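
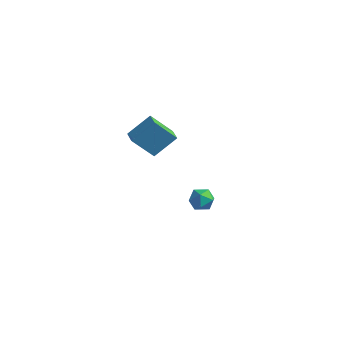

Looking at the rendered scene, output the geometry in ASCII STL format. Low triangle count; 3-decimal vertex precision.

solid 
facet normal 0.023 0.961 0.275
outer loop
vertex 3.06 0.047 -0.006
vertex 2.415 0.02 0.143
vertex 2.868 -0.123 0.605
endloop
endfacet
facet normal 0.653 0.651 0.386
outer loop
vertex 3.06 0.047 -0.006
vertex 2.868 -0.123 0.605
vertex 3.365 -0.448 0.312
endloop
endfacet
facet normal 0.888 0.394 -0.238
outer loop
vertex 3.06 0.047 -0.006
vertex 3.365 -0.448 0.312
vertex 3.219 -0.508 -0.332
endloop
endfacet
facet normal 0.400 0.547 -0.735
outer loop
vertex 3.06 0.047 -0.006
vertex 3.219 -0.508 -0.332
vertex 2.632 -0.218 -0.436
endloop
endfacet
facet normal -0.134 0.898 -0.419
outer loop
vertex 3.06 0.047 -0.006
vertex 2.632 -0.218 -0.436
vertex 2.415 0.02 0.143
endloop
endfacet
facet normal 0.552 0.098 0.828
outer loop
vertex 3.365 -0.448 0.312
vertex 2.868 -0.123 0.605
vertex 2.908 -0.782 0.656
endloop
endfacet
facet normal -0.469 0.602 0.646
outer loop
vertex 2.868 -0.123 0.605
vertex 2.415 0.02 0.143
vertex 2.321 -0.492 0.552
endloop
endfacet
facet normal -0.724 0.499 -0.476
outer loop
vertex 2.415 0.02 0.143
vertex 2.632 -0.218 -0.436
vertex 2.175 -0.552 -0.092
endloop
endfacet
facet normal 0.141 -0.068 -0.988
outer loop
vertex 2.632 -0.218 -0.436
vertex 3.219 -0.508 -0.332
vertex 2.672 -0.877 -0.385
endloop
endfacet
facet normal 0.931 -0.316 -0.182
outer loop
vertex 3.219 -0.508 -0.332
vertex 3.365 -0.448 0.312
vertex 3.125 -1.02 0.077
endloop
endfacet
facet normal -0.400 -0.547 0.735
outer loop
vertex 2.48 -1.047 0.226
vertex 2.908 -0.782 0.656
vertex 2.321 -0.492 0.552
endloop
endfacet
facet normal -0.888 -0.394 0.238
outer loop
vertex 2.48 -1.047 0.226
vertex 2.321 -0.492 0.552
vertex 2.175 -0.552 -0.092
endloop
endfacet
facet normal -0.653 -0.651 -0.386
outer loop
vertex 2.48 -1.047 0.226
vertex 2.175 -0.552 -0.092
vertex 2.672 -0.877 -0.385
endloop
endfacet
facet normal -0.023 -0.961 -0.275
outer loop
vertex 2.48 -1.047 0.226
vertex 2.672 -0.877 -0.385
vertex 3.125 -1.02 0.077
endloop
endfacet
facet normal 0.134 -0.898 0.419
outer loop
vertex 2.48 -1.047 0.226
vertex 3.125 -1.02 0.077
vertex 2.908 -0.782 0.656
endloop
endfacet
facet normal -0.141 0.068 0.988
outer loop
vertex 2.321 -0.492 0.552
vertex 2.908 -0.782 0.656
vertex 2.868 -0.123 0.605
endloop
endfacet
facet normal -0.931 0.316 0.182
outer loop
vertex 2.175 -0.552 -0.092
vertex 2.321 -0.492 0.552
vertex 2.415 0.02 0.143
endloop
endfacet
facet normal -0.552 -0.098 -0.828
outer loop
vertex 2.672 -0.877 -0.385
vertex 2.175 -0.552 -0.092
vertex 2.632 -0.218 -0.436
endloop
endfacet
facet normal 0.469 -0.602 -0.646
outer loop
vertex 3.125 -1.02 0.077
vertex 2.672 -0.877 -0.385
vertex 3.219 -0.508 -0.332
endloop
endfacet
facet normal 0.724 -0.499 0.476
outer loop
vertex 2.908 -0.782 0.656
vertex 3.125 -1.02 0.077
vertex 3.365 -0.448 0.312
endloop
endfacet
facet normal -0.478 -0.470 0.742
outer loop
vertex -3.093 3.502 0.514
vertex -3.781 4.041 0.412
vertex -3.714 2.517 -0.51
endloop
endfacet
facet normal 0.782 -0.613 0.115
outer loop
vertex -2.939 3.279 -1.712
vertex -3.093 3.502 0.514
vertex -3.714 2.517 -0.51
endloop
endfacet
facet normal -0.479 -0.470 0.742
outer loop
vertex -3.714 2.517 -0.51
vertex -3.781 4.041 0.412
vertex -4.402 3.057 -0.612
endloop
endfacet
facet normal -0.400 -0.635 -0.661
outer loop
vertex -4.402 3.057 -0.612
vertex -2.939 3.279 -1.712
vertex -3.714 2.517 -0.51
endloop
endfacet
facet normal 0.400 0.635 0.661
outer loop
vertex -3.093 3.502 0.514
vertex -3.006 4.803 -0.79
vertex -3.781 4.041 0.412
endloop
endfacet
facet normal 0.781 -0.613 0.115
outer loop
vertex -2.318 4.263 -0.688
vertex -3.093 3.502 0.514
vertex -2.939 3.279 -1.712
endloop
endfacet
facet normal 0.401 0.635 0.660
outer loop
vertex -2.318 4.263 -0.688
vertex -3.006 4.803 -0.79
vertex -3.093 3.502 0.514
endloop
endfacet
facet normal -0.782 0.613 -0.115
outer loop
vertex -3.781 4.041 0.412
vertex -3.006 4.803 -0.79
vertex -4.402 3.057 -0.612
endloop
endfacet
facet normal -0.400 -0.636 -0.660
outer loop
vertex -3.627 3.818 -1.814
vertex -2.939 3.279 -1.712
vertex -4.402 3.057 -0.612
endloop
endfacet
facet normal -0.782 0.613 -0.116
outer loop
vertex -4.402 3.057 -0.612
vertex -3.006 4.803 -0.79
vertex -3.627 3.818 -1.814
endloop
endfacet
facet normal 0.478 0.470 -0.742
outer loop
vertex -3.627 3.818 -1.814
vertex -2.318 4.263 -0.688
vertex -2.939 3.279 -1.712
endloop
endfacet
facet normal 0.479 0.470 -0.742
outer loop
vertex -3.006 4.803 -0.79
vertex -2.318 4.263 -0.688
vertex -3.627 3.818 -1.814
endloop
endfacet

endsolid


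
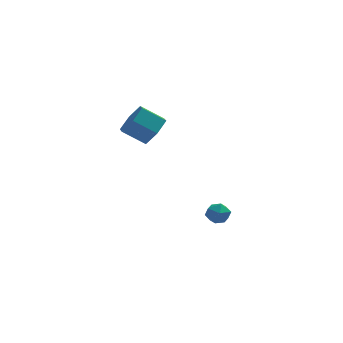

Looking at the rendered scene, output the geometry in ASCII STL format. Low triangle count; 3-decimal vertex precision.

solid 
facet normal 0.820 -0.067 -0.568
outer loop
vertex -1.852 1.908 2.393
vertex -2.357 2.116 1.64
vertex -1.958 2.795 2.135
endloop
endfacet
facet normal 0.561 0.292 0.774
outer loop
vertex -1.852 1.908 2.393
vertex -1.958 2.795 2.135
vertex -2.918 1.996 3.132
endloop
endfacet
facet normal 0.561 0.292 0.774
outer loop
vertex -2.918 1.996 3.132
vertex -1.958 2.795 2.135
vertex -3.024 2.883 2.874
endloop
endfacet
facet normal -0.820 0.068 0.569
outer loop
vertex -2.918 1.996 3.132
vertex -3.024 2.883 2.874
vertex -3.423 2.204 2.38
endloop
endfacet
facet normal 0.820 -0.067 -0.569
outer loop
vertex -1.958 2.795 2.135
vertex -2.357 2.116 1.64
vertex -2.463 3.004 1.382
endloop
endfacet
facet normal 0.182 0.972 0.147
outer loop
vertex -1.958 2.795 2.135
vertex -2.463 3.004 1.382
vertex -3.024 2.883 2.874
endloop
endfacet
facet normal 0.181 0.972 0.147
outer loop
vertex -3.024 2.883 2.874
vertex -2.463 3.004 1.382
vertex -3.529 3.091 2.122
endloop
endfacet
facet normal -0.820 0.068 0.569
outer loop
vertex -3.024 2.883 2.874
vertex -3.529 3.091 2.122
vertex -3.423 2.204 2.38
endloop
endfacet
facet normal 0.820 -0.067 -0.569
outer loop
vertex -2.463 3.004 1.382
vertex -2.357 2.116 1.64
vertex -2.862 2.324 0.888
endloop
endfacet
facet normal -0.380 0.679 -0.628
outer loop
vertex -2.463 3.004 1.382
vertex -2.862 2.324 0.888
vertex -3.529 3.091 2.122
endloop
endfacet
facet normal -0.379 0.680 -0.628
outer loop
vertex -3.529 3.091 2.122
vertex -2.862 2.324 0.888
vertex -3.928 2.412 1.627
endloop
endfacet
facet normal -0.820 0.067 0.568
outer loop
vertex -3.529 3.091 2.122
vertex -3.928 2.412 1.627
vertex -3.423 2.204 2.38
endloop
endfacet
facet normal 0.820 -0.068 -0.569
outer loop
vertex -2.862 2.324 0.888
vertex -2.357 2.116 1.64
vertex -2.756 1.437 1.146
endloop
endfacet
facet normal -0.561 -0.292 -0.774
outer loop
vertex -2.862 2.324 0.888
vertex -2.756 1.437 1.146
vertex -3.928 2.412 1.627
endloop
endfacet
facet normal -0.561 -0.292 -0.774
outer loop
vertex -3.928 2.412 1.627
vertex -2.756 1.437 1.146
vertex -3.822 1.525 1.885
endloop
endfacet
facet normal -0.820 0.067 0.568
outer loop
vertex -3.928 2.412 1.627
vertex -3.822 1.525 1.885
vertex -3.423 2.204 2.38
endloop
endfacet
facet normal 0.820 -0.068 -0.569
outer loop
vertex -2.756 1.437 1.146
vertex -2.357 2.116 1.64
vertex -2.251 1.229 1.898
endloop
endfacet
facet normal -0.182 -0.972 -0.147
outer loop
vertex -2.756 1.437 1.146
vertex -2.251 1.229 1.898
vertex -3.822 1.525 1.885
endloop
endfacet
facet normal -0.182 -0.972 -0.148
outer loop
vertex -3.822 1.525 1.885
vertex -2.251 1.229 1.898
vertex -3.317 1.316 2.638
endloop
endfacet
facet normal -0.820 0.067 0.569
outer loop
vertex -3.822 1.525 1.885
vertex -3.317 1.316 2.638
vertex -3.423 2.204 2.38
endloop
endfacet
facet normal 0.820 -0.067 -0.568
outer loop
vertex -2.251 1.229 1.898
vertex -2.357 2.116 1.64
vertex -1.852 1.908 2.393
endloop
endfacet
facet normal 0.380 -0.680 0.627
outer loop
vertex -2.251 1.229 1.898
vertex -1.852 1.908 2.393
vertex -3.317 1.316 2.638
endloop
endfacet
facet normal 0.380 -0.679 0.628
outer loop
vertex -3.317 1.316 2.638
vertex -1.852 1.908 2.393
vertex -2.918 1.996 3.132
endloop
endfacet
facet normal -0.820 0.067 0.569
outer loop
vertex -3.317 1.316 2.638
vertex -2.918 1.996 3.132
vertex -3.423 2.204 2.38
endloop
endfacet
facet normal -0.411 0.214 0.886
outer loop
vertex 0.214 2.92 -3.472
vertex 0.03 2.276 -3.402
vertex 0.629 2.481 -3.174
endloop
endfacet
facet normal 0.142 0.644 0.751
outer loop
vertex 0.214 2.92 -3.472
vertex 0.629 2.481 -3.174
vertex 0.873 2.933 -3.608
endloop
endfacet
facet normal 0.010 0.990 0.141
outer loop
vertex 0.214 2.92 -3.472
vertex 0.873 2.933 -3.608
vertex 0.425 3.008 -4.105
endloop
endfacet
facet normal -0.628 0.772 -0.102
outer loop
vertex 0.214 2.92 -3.472
vertex 0.425 3.008 -4.105
vertex -0.096 2.601 -3.977
endloop
endfacet
facet normal -0.886 0.292 0.359
outer loop
vertex 0.214 2.92 -3.472
vertex -0.096 2.601 -3.977
vertex 0.03 2.276 -3.402
endloop
endfacet
facet normal 0.720 0.238 0.652
outer loop
vertex 0.873 2.933 -3.608
vertex 0.629 2.481 -3.174
vertex 1.096 2.299 -3.623
endloop
endfacet
facet normal -0.175 -0.459 0.871
outer loop
vertex 0.629 2.481 -3.174
vertex 0.03 2.276 -3.402
vertex 0.575 1.892 -3.495
endloop
endfacet
facet normal -0.943 -0.332 0.019
outer loop
vertex 0.03 2.276 -3.402
vertex -0.096 2.601 -3.977
vertex 0.127 1.967 -3.992
endloop
endfacet
facet normal -0.525 0.444 -0.726
outer loop
vertex -0.096 2.601 -3.977
vertex 0.425 3.008 -4.105
vertex 0.371 2.419 -4.426
endloop
endfacet
facet normal 0.504 0.796 -0.334
outer loop
vertex 0.425 3.008 -4.105
vertex 0.873 2.933 -3.608
vertex 0.97 2.624 -4.198
endloop
endfacet
facet normal 0.628 -0.772 0.102
outer loop
vertex 0.786 1.98 -4.128
vertex 1.096 2.299 -3.623
vertex 0.575 1.892 -3.495
endloop
endfacet
facet normal -0.010 -0.990 -0.141
outer loop
vertex 0.786 1.98 -4.128
vertex 0.575 1.892 -3.495
vertex 0.127 1.967 -3.992
endloop
endfacet
facet normal -0.142 -0.644 -0.751
outer loop
vertex 0.786 1.98 -4.128
vertex 0.127 1.967 -3.992
vertex 0.371 2.419 -4.426
endloop
endfacet
facet normal 0.411 -0.214 -0.886
outer loop
vertex 0.786 1.98 -4.128
vertex 0.371 2.419 -4.426
vertex 0.97 2.624 -4.198
endloop
endfacet
facet normal 0.886 -0.292 -0.359
outer loop
vertex 0.786 1.98 -4.128
vertex 0.97 2.624 -4.198
vertex 1.096 2.299 -3.623
endloop
endfacet
facet normal 0.525 -0.444 0.726
outer loop
vertex 0.575 1.892 -3.495
vertex 1.096 2.299 -3.623
vertex 0.629 2.481 -3.174
endloop
endfacet
facet normal -0.504 -0.796 0.334
outer loop
vertex 0.127 1.967 -3.992
vertex 0.575 1.892 -3.495
vertex 0.03 2.276 -3.402
endloop
endfacet
facet normal -0.720 -0.238 -0.652
outer loop
vertex 0.371 2.419 -4.426
vertex 0.127 1.967 -3.992
vertex -0.096 2.601 -3.977
endloop
endfacet
facet normal 0.175 0.459 -0.871
outer loop
vertex 0.97 2.624 -4.198
vertex 0.371 2.419 -4.426
vertex 0.425 3.008 -4.105
endloop
endfacet
facet normal 0.943 0.332 -0.019
outer loop
vertex 1.096 2.299 -3.623
vertex 0.97 2.624 -4.198
vertex 0.873 2.933 -3.608
endloop
endfacet

endsolid


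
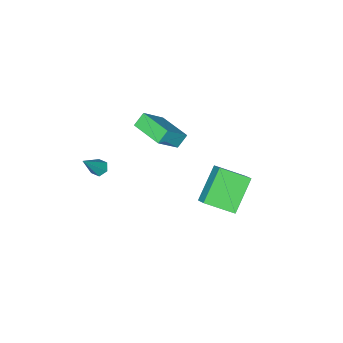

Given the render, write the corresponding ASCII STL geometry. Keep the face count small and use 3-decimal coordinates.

solid 
facet normal -0.703 0.095 0.705
outer loop
vertex -2.369 -3.903 -0.399
vertex -2.128 -2.008 -0.413
vertex -3.684 -3.746 -1.732
endloop
endfacet
facet normal -0.127 -0.992 0.008
outer loop
vertex -3.052 -3.832 -2.367
vertex -2.369 -3.903 -0.399
vertex -3.684 -3.746 -1.732
endloop
endfacet
facet normal -0.703 0.095 0.705
outer loop
vertex -3.684 -3.746 -1.732
vertex -2.128 -2.008 -0.413
vertex -3.444 -1.852 -1.747
endloop
endfacet
facet normal -0.701 0.083 -0.709
outer loop
vertex -3.444 -1.852 -1.747
vertex -3.052 -3.832 -2.367
vertex -3.684 -3.746 -1.732
endloop
endfacet
facet normal 0.701 -0.084 0.709
outer loop
vertex -2.369 -3.903 -0.399
vertex -1.496 -2.094 -1.048
vertex -2.128 -2.008 -0.413
endloop
endfacet
facet normal -0.125 -0.992 0.008
outer loop
vertex -1.736 -3.988 -1.033
vertex -2.369 -3.903 -0.399
vertex -3.052 -3.832 -2.367
endloop
endfacet
facet normal 0.700 -0.083 0.710
outer loop
vertex -1.736 -3.988 -1.033
vertex -1.496 -2.094 -1.048
vertex -2.369 -3.903 -0.399
endloop
endfacet
facet normal 0.126 0.992 -0.009
outer loop
vertex -2.128 -2.008 -0.413
vertex -1.496 -2.094 -1.048
vertex -3.444 -1.852 -1.747
endloop
endfacet
facet normal -0.700 0.084 -0.710
outer loop
vertex -2.811 -1.937 -2.381
vertex -3.052 -3.832 -2.367
vertex -3.444 -1.852 -1.747
endloop
endfacet
facet normal 0.126 0.992 -0.007
outer loop
vertex -3.444 -1.852 -1.747
vertex -1.496 -2.094 -1.048
vertex -2.811 -1.937 -2.381
endloop
endfacet
facet normal 0.703 -0.095 -0.705
outer loop
vertex -2.811 -1.937 -2.381
vertex -1.736 -3.988 -1.033
vertex -3.052 -3.832 -2.367
endloop
endfacet
facet normal 0.703 -0.095 -0.705
outer loop
vertex -1.496 -2.094 -1.048
vertex -1.736 -3.988 -1.033
vertex -2.811 -1.937 -2.381
endloop
endfacet
facet normal -0.597 0.004 -0.803
outer loop
vertex 1.366 -4.104 -2.804
vertex 0.98 -3.906 -2.516
vertex 1.312 -3.588 -2.761
endloop
endfacet
facet normal 0.911 0.128 -0.391
outer loop
vertex 1.366 -4.104 -2.804
vertex 1.312 -3.588 -2.761
vertex 2.12 -3.914 -0.984
endloop
endfacet
facet normal -0.597 0.004 -0.803
outer loop
vertex 1.312 -3.588 -2.761
vertex 0.98 -3.906 -2.516
vertex 0.926 -3.39 -2.473
endloop
endfacet
facet normal 0.436 0.899 -0.033
outer loop
vertex 1.312 -3.588 -2.761
vertex 0.926 -3.39 -2.473
vertex 2.12 -3.914 -0.984
endloop
endfacet
facet normal -0.596 0.005 -0.803
outer loop
vertex 0.926 -3.39 -2.473
vertex 0.98 -3.906 -2.516
vertex 0.595 -3.707 -2.229
endloop
endfacet
facet normal -0.338 0.770 0.542
outer loop
vertex 0.926 -3.39 -2.473
vertex 0.595 -3.707 -2.229
vertex 2.12 -3.914 -0.984
endloop
endfacet
facet normal -0.596 0.005 -0.803
outer loop
vertex 0.595 -3.707 -2.229
vertex 0.98 -3.906 -2.516
vertex 0.649 -4.223 -2.272
endloop
endfacet
facet normal -0.638 -0.130 0.759
outer loop
vertex 0.595 -3.707 -2.229
vertex 0.649 -4.223 -2.272
vertex 2.12 -3.914 -0.984
endloop
endfacet
facet normal -0.596 0.005 -0.803
outer loop
vertex 0.649 -4.223 -2.272
vertex 0.98 -3.906 -2.516
vertex 1.034 -4.421 -2.559
endloop
endfacet
facet normal -0.163 -0.901 0.402
outer loop
vertex 0.649 -4.223 -2.272
vertex 1.034 -4.421 -2.559
vertex 2.12 -3.914 -0.984
endloop
endfacet
facet normal -0.597 0.004 -0.803
outer loop
vertex 1.034 -4.421 -2.559
vertex 0.98 -3.906 -2.516
vertex 1.366 -4.104 -2.804
endloop
endfacet
facet normal 0.611 -0.773 -0.172
outer loop
vertex 1.034 -4.421 -2.559
vertex 1.366 -4.104 -2.804
vertex 2.12 -3.914 -0.984
endloop
endfacet
facet normal -0.746 -0.170 0.644
outer loop
vertex -1.06 2.399 0.505
vertex -2.05 3.613 -0.32
vertex -1.386 1.762 -0.041
endloop
endfacet
facet normal 0.559 -0.686 0.466
outer loop
vertex 0.21 2.127 -1.42
vertex -1.06 2.399 0.505
vertex -1.386 1.762 -0.041
endloop
endfacet
facet normal -0.746 -0.170 0.644
outer loop
vertex -1.386 1.762 -0.041
vertex -2.05 3.613 -0.32
vertex -2.376 2.976 -0.866
endloop
endfacet
facet normal -0.362 -0.708 -0.607
outer loop
vertex -2.376 2.976 -0.866
vertex 0.21 2.127 -1.42
vertex -1.386 1.762 -0.041
endloop
endfacet
facet normal 0.362 0.708 0.607
outer loop
vertex -1.06 2.399 0.505
vertex -0.454 3.978 -1.699
vertex -2.05 3.613 -0.32
endloop
endfacet
facet normal 0.559 -0.686 0.466
outer loop
vertex 0.536 2.764 -0.874
vertex -1.06 2.399 0.505
vertex 0.21 2.127 -1.42
endloop
endfacet
facet normal 0.362 0.708 0.607
outer loop
vertex 0.536 2.764 -0.874
vertex -0.454 3.978 -1.699
vertex -1.06 2.399 0.505
endloop
endfacet
facet normal -0.559 0.686 -0.466
outer loop
vertex -2.05 3.613 -0.32
vertex -0.454 3.978 -1.699
vertex -2.376 2.976 -0.866
endloop
endfacet
facet normal -0.362 -0.708 -0.607
outer loop
vertex -0.78 3.341 -2.245
vertex 0.21 2.127 -1.42
vertex -2.376 2.976 -0.866
endloop
endfacet
facet normal -0.559 0.686 -0.466
outer loop
vertex -2.376 2.976 -0.866
vertex -0.454 3.978 -1.699
vertex -0.78 3.341 -2.245
endloop
endfacet
facet normal 0.746 0.170 -0.644
outer loop
vertex -0.78 3.341 -2.245
vertex 0.536 2.764 -0.874
vertex 0.21 2.127 -1.42
endloop
endfacet
facet normal 0.746 0.170 -0.644
outer loop
vertex -0.454 3.978 -1.699
vertex 0.536 2.764 -0.874
vertex -0.78 3.341 -2.245
endloop
endfacet

endsolid


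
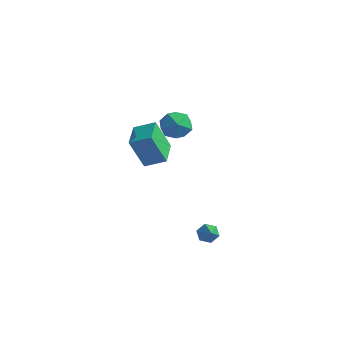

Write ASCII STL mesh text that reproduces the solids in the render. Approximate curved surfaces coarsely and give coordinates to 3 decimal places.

solid 
facet normal -0.509 0.620 -0.597
outer loop
vertex 3.098 -1.994 -2.971
vertex 2.8 -1.807 -2.523
vertex 3.287 -1.549 -2.67
endloop
endfacet
facet normal 0.899 -0.092 -0.428
outer loop
vertex 3.098 -1.994 -2.971
vertex 3.287 -1.549 -2.67
vertex 3.74 -2.953 -1.417
endloop
endfacet
facet normal -0.509 0.619 -0.599
outer loop
vertex 3.287 -1.549 -2.67
vertex 2.8 -1.807 -2.523
vertex 2.988 -1.361 -2.222
endloop
endfacet
facet normal 0.792 0.529 0.306
outer loop
vertex 3.287 -1.549 -2.67
vertex 2.988 -1.361 -2.222
vertex 3.74 -2.953 -1.417
endloop
endfacet
facet normal -0.509 0.619 -0.599
outer loop
vertex 2.988 -1.361 -2.222
vertex 2.8 -1.807 -2.523
vertex 2.501 -1.619 -2.075
endloop
endfacet
facet normal 0.024 0.460 0.888
outer loop
vertex 2.988 -1.361 -2.222
vertex 2.501 -1.619 -2.075
vertex 3.74 -2.953 -1.417
endloop
endfacet
facet normal -0.508 0.619 -0.599
outer loop
vertex 2.501 -1.619 -2.075
vertex 2.8 -1.807 -2.523
vertex 2.313 -2.065 -2.377
endloop
endfacet
facet normal -0.638 -0.229 0.736
outer loop
vertex 2.501 -1.619 -2.075
vertex 2.313 -2.065 -2.377
vertex 3.74 -2.953 -1.417
endloop
endfacet
facet normal -0.508 0.620 -0.598
outer loop
vertex 2.313 -2.065 -2.377
vertex 2.8 -1.807 -2.523
vertex 2.612 -2.252 -2.825
endloop
endfacet
facet normal -0.529 -0.849 0.001
outer loop
vertex 2.313 -2.065 -2.377
vertex 2.612 -2.252 -2.825
vertex 3.74 -2.953 -1.417
endloop
endfacet
facet normal -0.509 0.620 -0.597
outer loop
vertex 2.612 -2.252 -2.825
vertex 2.8 -1.807 -2.523
vertex 3.098 -1.994 -2.971
endloop
endfacet
facet normal 0.239 -0.779 -0.580
outer loop
vertex 2.612 -2.252 -2.825
vertex 3.098 -1.994 -2.971
vertex 3.74 -2.953 -1.417
endloop
endfacet
facet normal 0.257 -0.190 0.948
outer loop
vertex -0.846 1.84 2.684
vertex -1.61 1.253 2.773
vertex -0.761 0.899 2.472
endloop
endfacet
facet normal 0.833 -0.049 0.551
outer loop
vertex -0.846 1.84 2.684
vertex -0.761 0.899 2.472
vertex -0.346 1.563 1.903
endloop
endfacet
facet normal 0.752 0.601 0.268
outer loop
vertex -0.846 1.84 2.684
vertex -0.346 1.563 1.903
vertex -0.938 2.326 1.853
endloop
endfacet
facet normal 0.126 0.862 0.490
outer loop
vertex -0.846 1.84 2.684
vertex -0.938 2.326 1.853
vertex -1.719 2.135 2.39
endloop
endfacet
facet normal -0.180 0.373 0.910
outer loop
vertex -0.846 1.84 2.684
vertex -1.719 2.135 2.39
vertex -1.61 1.253 2.773
endloop
endfacet
facet normal 0.854 -0.520 0.015
outer loop
vertex -0.346 1.563 1.903
vertex -0.761 0.899 2.472
vertex -0.801 0.805 1.51
endloop
endfacet
facet normal -0.080 -0.750 0.657
outer loop
vertex -0.761 0.899 2.472
vertex -1.61 1.253 2.773
vertex -1.582 0.614 2.047
endloop
endfacet
facet normal -0.786 0.162 0.597
outer loop
vertex -1.61 1.253 2.773
vertex -1.719 2.135 2.39
vertex -2.174 1.377 1.997
endloop
endfacet
facet normal -0.289 0.954 -0.081
outer loop
vertex -1.719 2.135 2.39
vertex -0.938 2.326 1.853
vertex -1.759 2.041 1.428
endloop
endfacet
facet normal 0.723 0.532 -0.440
outer loop
vertex -0.938 2.326 1.853
vertex -0.346 1.563 1.903
vertex -0.91 1.687 1.127
endloop
endfacet
facet normal -0.126 -0.862 -0.490
outer loop
vertex -1.674 1.1 1.216
vertex -0.801 0.805 1.51
vertex -1.582 0.614 2.047
endloop
endfacet
facet normal -0.752 -0.601 -0.268
outer loop
vertex -1.674 1.1 1.216
vertex -1.582 0.614 2.047
vertex -2.174 1.377 1.997
endloop
endfacet
facet normal -0.833 0.049 -0.551
outer loop
vertex -1.674 1.1 1.216
vertex -2.174 1.377 1.997
vertex -1.759 2.041 1.428
endloop
endfacet
facet normal -0.257 0.190 -0.948
outer loop
vertex -1.674 1.1 1.216
vertex -1.759 2.041 1.428
vertex -0.91 1.687 1.127
endloop
endfacet
facet normal 0.180 -0.373 -0.910
outer loop
vertex -1.674 1.1 1.216
vertex -0.91 1.687 1.127
vertex -0.801 0.805 1.51
endloop
endfacet
facet normal 0.289 -0.954 0.081
outer loop
vertex -1.582 0.614 2.047
vertex -0.801 0.805 1.51
vertex -0.761 0.899 2.472
endloop
endfacet
facet normal -0.723 -0.532 0.440
outer loop
vertex -2.174 1.377 1.997
vertex -1.582 0.614 2.047
vertex -1.61 1.253 2.773
endloop
endfacet
facet normal -0.854 0.520 -0.015
outer loop
vertex -1.759 2.041 1.428
vertex -2.174 1.377 1.997
vertex -1.719 2.135 2.39
endloop
endfacet
facet normal 0.080 0.750 -0.657
outer loop
vertex -0.91 1.687 1.127
vertex -1.759 2.041 1.428
vertex -0.938 2.326 1.853
endloop
endfacet
facet normal 0.786 -0.162 -0.597
outer loop
vertex -0.801 0.805 1.51
vertex -0.91 1.687 1.127
vertex -0.346 1.563 1.903
endloop
endfacet
facet normal -0.828 -0.395 -0.397
outer loop
vertex -3.765 0.928 0.022
vertex -4.513 2.408 0.11
vertex -3.123 1.358 -1.746
endloop
endfacet
facet normal 0.450 -0.891 -0.053
outer loop
vertex -2.087 1.852 -1.25
vertex -3.765 0.928 0.022
vertex -3.123 1.358 -1.746
endloop
endfacet
facet normal -0.828 -0.395 -0.397
outer loop
vertex -3.123 1.358 -1.746
vertex -4.513 2.408 0.11
vertex -3.871 2.838 -1.658
endloop
endfacet
facet normal 0.333 0.223 -0.916
outer loop
vertex -3.871 2.838 -1.658
vertex -2.087 1.852 -1.25
vertex -3.123 1.358 -1.746
endloop
endfacet
facet normal -0.333 -0.223 0.916
outer loop
vertex -3.765 0.928 0.022
vertex -3.477 2.902 0.606
vertex -4.513 2.408 0.11
endloop
endfacet
facet normal 0.450 -0.891 -0.053
outer loop
vertex -2.729 1.422 0.518
vertex -3.765 0.928 0.022
vertex -2.087 1.852 -1.25
endloop
endfacet
facet normal -0.333 -0.223 0.916
outer loop
vertex -2.729 1.422 0.518
vertex -3.477 2.902 0.606
vertex -3.765 0.928 0.022
endloop
endfacet
facet normal -0.450 0.891 0.053
outer loop
vertex -4.513 2.408 0.11
vertex -3.477 2.902 0.606
vertex -3.871 2.838 -1.658
endloop
endfacet
facet normal 0.333 0.223 -0.916
outer loop
vertex -2.835 3.332 -1.162
vertex -2.087 1.852 -1.25
vertex -3.871 2.838 -1.658
endloop
endfacet
facet normal -0.450 0.891 0.053
outer loop
vertex -3.871 2.838 -1.658
vertex -3.477 2.902 0.606
vertex -2.835 3.332 -1.162
endloop
endfacet
facet normal 0.828 0.395 0.397
outer loop
vertex -2.835 3.332 -1.162
vertex -2.729 1.422 0.518
vertex -2.087 1.852 -1.25
endloop
endfacet
facet normal 0.828 0.395 0.397
outer loop
vertex -3.477 2.902 0.606
vertex -2.729 1.422 0.518
vertex -2.835 3.332 -1.162
endloop
endfacet

endsolid


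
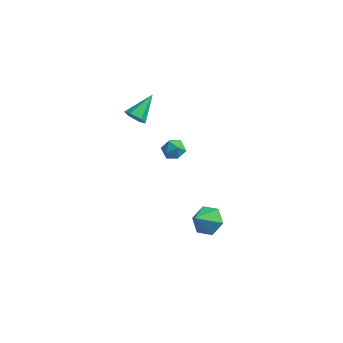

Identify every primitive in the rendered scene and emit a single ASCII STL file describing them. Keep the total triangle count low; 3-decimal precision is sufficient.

solid 
facet normal -0.841 0.167 0.514
outer loop
vertex -0.905 2.749 1.629
vertex -0.548 2.889 2.168
vertex -0.711 3.371 1.745
endloop
endfacet
facet normal -0.930 0.323 -0.177
outer loop
vertex -0.905 2.749 1.629
vertex -0.711 3.371 1.745
vertex -0.68 3.124 1.131
endloop
endfacet
facet normal -0.788 -0.264 -0.555
outer loop
vertex -0.905 2.749 1.629
vertex -0.68 3.124 1.131
vertex -0.498 2.489 1.175
endloop
endfacet
facet normal -0.613 -0.784 -0.100
outer loop
vertex -0.905 2.749 1.629
vertex -0.498 2.489 1.175
vertex -0.416 2.343 1.816
endloop
endfacet
facet normal -0.645 -0.518 0.562
outer loop
vertex -0.905 2.749 1.629
vertex -0.416 2.343 1.816
vertex -0.548 2.889 2.168
endloop
endfacet
facet normal -0.451 0.820 -0.353
outer loop
vertex -0.68 3.124 1.131
vertex -0.711 3.371 1.745
vertex -0.184 3.497 1.364
endloop
endfacet
facet normal -0.308 0.567 0.764
outer loop
vertex -0.711 3.371 1.745
vertex -0.548 2.889 2.168
vertex -0.102 3.351 2.005
endloop
endfacet
facet normal 0.011 -0.540 0.842
outer loop
vertex -0.548 2.889 2.168
vertex -0.416 2.343 1.816
vertex 0.08 2.716 2.049
endloop
endfacet
facet normal 0.066 -0.971 -0.230
outer loop
vertex -0.416 2.343 1.816
vertex -0.498 2.489 1.175
vertex 0.111 2.469 1.435
endloop
endfacet
facet normal -0.219 -0.130 -0.967
outer loop
vertex -0.498 2.489 1.175
vertex -0.68 3.124 1.131
vertex -0.052 2.951 1.012
endloop
endfacet
facet normal 0.613 0.784 0.100
outer loop
vertex 0.305 3.091 1.551
vertex -0.184 3.497 1.364
vertex -0.102 3.351 2.005
endloop
endfacet
facet normal 0.788 0.264 0.555
outer loop
vertex 0.305 3.091 1.551
vertex -0.102 3.351 2.005
vertex 0.08 2.716 2.049
endloop
endfacet
facet normal 0.930 -0.323 0.177
outer loop
vertex 0.305 3.091 1.551
vertex 0.08 2.716 2.049
vertex 0.111 2.469 1.435
endloop
endfacet
facet normal 0.841 -0.167 -0.514
outer loop
vertex 0.305 3.091 1.551
vertex 0.111 2.469 1.435
vertex -0.052 2.951 1.012
endloop
endfacet
facet normal 0.645 0.518 -0.562
outer loop
vertex 0.305 3.091 1.551
vertex -0.052 2.951 1.012
vertex -0.184 3.497 1.364
endloop
endfacet
facet normal -0.066 0.971 0.230
outer loop
vertex -0.102 3.351 2.005
vertex -0.184 3.497 1.364
vertex -0.711 3.371 1.745
endloop
endfacet
facet normal 0.219 0.130 0.967
outer loop
vertex 0.08 2.716 2.049
vertex -0.102 3.351 2.005
vertex -0.548 2.889 2.168
endloop
endfacet
facet normal 0.451 -0.820 0.353
outer loop
vertex 0.111 2.469 1.435
vertex 0.08 2.716 2.049
vertex -0.416 2.343 1.816
endloop
endfacet
facet normal 0.308 -0.567 -0.764
outer loop
vertex -0.052 2.951 1.012
vertex 0.111 2.469 1.435
vertex -0.498 2.489 1.175
endloop
endfacet
facet normal -0.011 0.540 -0.842
outer loop
vertex -0.184 3.497 1.364
vertex -0.052 2.951 1.012
vertex -0.68 3.124 1.131
endloop
endfacet
facet normal 0.234 0.653 -0.721
outer loop
vertex 2.108 2.148 -3.832
vertex 1.604 2.757 -3.444
vertex 2.454 2.689 -3.23
endloop
endfacet
facet normal 0.669 -0.701 0.246
outer loop
vertex 2.108 2.148 -3.832
vertex 2.454 2.689 -3.23
vertex 1.276 1.843 -2.436
endloop
endfacet
facet normal 0.234 0.653 -0.721
outer loop
vertex 2.454 2.689 -3.23
vertex 1.604 2.757 -3.444
vertex 1.95 3.297 -2.843
endloop
endfacet
facet normal 0.578 -0.040 0.815
outer loop
vertex 2.454 2.689 -3.23
vertex 1.95 3.297 -2.843
vertex 1.276 1.843 -2.436
endloop
endfacet
facet normal 0.234 0.653 -0.721
outer loop
vertex 1.95 3.297 -2.843
vertex 1.604 2.757 -3.444
vertex 1.1 3.365 -3.057
endloop
endfacet
facet normal -0.202 0.350 0.915
outer loop
vertex 1.95 3.297 -2.843
vertex 1.1 3.365 -3.057
vertex 1.276 1.843 -2.436
endloop
endfacet
facet normal 0.234 0.653 -0.720
outer loop
vertex 1.1 3.365 -3.057
vertex 1.604 2.757 -3.444
vertex 0.753 2.825 -3.659
endloop
endfacet
facet normal -0.892 0.078 0.444
outer loop
vertex 1.1 3.365 -3.057
vertex 0.753 2.825 -3.659
vertex 1.276 1.843 -2.436
endloop
endfacet
facet normal 0.234 0.653 -0.720
outer loop
vertex 0.753 2.825 -3.659
vertex 1.604 2.757 -3.444
vertex 1.257 2.217 -4.046
endloop
endfacet
facet normal -0.802 -0.584 -0.126
outer loop
vertex 0.753 2.825 -3.659
vertex 1.257 2.217 -4.046
vertex 1.276 1.843 -2.436
endloop
endfacet
facet normal 0.234 0.653 -0.720
outer loop
vertex 1.257 2.217 -4.046
vertex 1.604 2.757 -3.444
vertex 2.108 2.148 -3.832
endloop
endfacet
facet normal -0.022 -0.974 -0.226
outer loop
vertex 1.257 2.217 -4.046
vertex 2.108 2.148 -3.832
vertex 1.276 1.843 -2.436
endloop
endfacet
facet normal -0.221 -0.853 -0.474
outer loop
vertex -1.865 2.56 3.751
vertex -2.315 2.842 3.453
vertex -1.754 2.829 3.215
endloop
endfacet
facet normal 0.979 0.003 0.204
outer loop
vertex -1.865 2.56 3.751
vertex -1.754 2.829 3.215
vertex -1.965 4.198 4.207
endloop
endfacet
facet normal -0.221 -0.852 -0.475
outer loop
vertex -1.754 2.829 3.215
vertex -2.315 2.842 3.453
vertex -2.204 3.112 2.917
endloop
endfacet
facet normal 0.674 0.499 -0.545
outer loop
vertex -1.754 2.829 3.215
vertex -2.204 3.112 2.917
vertex -1.965 4.198 4.207
endloop
endfacet
facet normal -0.221 -0.852 -0.475
outer loop
vertex -2.204 3.112 2.917
vertex -2.315 2.842 3.453
vertex -2.766 3.125 3.155
endloop
endfacet
facet normal -0.236 0.764 -0.600
outer loop
vertex -2.204 3.112 2.917
vertex -2.766 3.125 3.155
vertex -1.965 4.198 4.207
endloop
endfacet
facet normal -0.222 -0.852 -0.474
outer loop
vertex -2.766 3.125 3.155
vertex -2.315 2.842 3.453
vertex -2.877 2.856 3.691
endloop
endfacet
facet normal -0.840 0.535 0.094
outer loop
vertex -2.766 3.125 3.155
vertex -2.877 2.856 3.691
vertex -1.965 4.198 4.207
endloop
endfacet
facet normal -0.222 -0.852 -0.474
outer loop
vertex -2.877 2.856 3.691
vertex -2.315 2.842 3.453
vertex -2.426 2.573 3.989
endloop
endfacet
facet normal -0.534 0.038 0.845
outer loop
vertex -2.877 2.856 3.691
vertex -2.426 2.573 3.989
vertex -1.965 4.198 4.207
endloop
endfacet
facet normal -0.221 -0.853 -0.474
outer loop
vertex -2.426 2.573 3.989
vertex -2.315 2.842 3.453
vertex -1.865 2.56 3.751
endloop
endfacet
facet normal 0.376 -0.227 0.898
outer loop
vertex -2.426 2.573 3.989
vertex -1.865 2.56 3.751
vertex -1.965 4.198 4.207
endloop
endfacet

endsolid


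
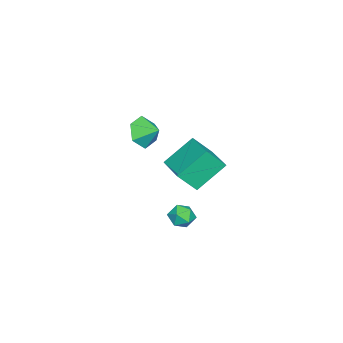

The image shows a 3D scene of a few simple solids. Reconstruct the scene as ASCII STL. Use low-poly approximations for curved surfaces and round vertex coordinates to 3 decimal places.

solid 
facet normal -0.558 0.518 0.648
outer loop
vertex 0.663 1.445 2.635
vertex 2.094 2.669 2.89
vertex 0.19 2.211 1.615
endloop
endfacet
facet normal -0.753 -0.644 -0.134
outer loop
vertex 1.246 1.231 0.39
vertex 0.663 1.445 2.635
vertex 0.19 2.211 1.615
endloop
endfacet
facet normal -0.558 0.518 0.648
outer loop
vertex 0.19 2.211 1.615
vertex 2.094 2.669 2.89
vertex 1.621 3.434 1.87
endloop
endfacet
facet normal -0.347 0.563 -0.750
outer loop
vertex 1.621 3.434 1.87
vertex 1.246 1.231 0.39
vertex 0.19 2.211 1.615
endloop
endfacet
facet normal 0.348 -0.563 0.750
outer loop
vertex 0.663 1.445 2.635
vertex 3.15 1.689 1.665
vertex 2.094 2.669 2.89
endloop
endfacet
facet normal -0.753 -0.644 -0.134
outer loop
vertex 1.719 0.466 1.41
vertex 0.663 1.445 2.635
vertex 1.246 1.231 0.39
endloop
endfacet
facet normal 0.348 -0.563 0.750
outer loop
vertex 1.719 0.466 1.41
vertex 3.15 1.689 1.665
vertex 0.663 1.445 2.635
endloop
endfacet
facet normal 0.753 0.644 0.134
outer loop
vertex 2.094 2.669 2.89
vertex 3.15 1.689 1.665
vertex 1.621 3.434 1.87
endloop
endfacet
facet normal -0.348 0.563 -0.750
outer loop
vertex 2.677 2.455 0.645
vertex 1.246 1.231 0.39
vertex 1.621 3.434 1.87
endloop
endfacet
facet normal 0.753 0.644 0.134
outer loop
vertex 1.621 3.434 1.87
vertex 3.15 1.689 1.665
vertex 2.677 2.455 0.645
endloop
endfacet
facet normal 0.559 -0.518 -0.648
outer loop
vertex 2.677 2.455 0.645
vertex 1.719 0.466 1.41
vertex 1.246 1.231 0.39
endloop
endfacet
facet normal 0.558 -0.518 -0.648
outer loop
vertex 3.15 1.689 1.665
vertex 1.719 0.466 1.41
vertex 2.677 2.455 0.645
endloop
endfacet
facet normal -0.188 -0.875 -0.446
outer loop
vertex -3.184 -2.521 -1.271
vertex -3.688 -2.825 -0.462
vertex -4.166 -2.347 -1.198
endloop
endfacet
facet normal 0.131 0.907 -0.400
outer loop
vertex -3.184 -2.521 -1.271
vertex -4.166 -2.347 -1.198
vertex -3.492 -1.915 0.002
endloop
endfacet
facet normal -0.188 -0.875 -0.446
outer loop
vertex -4.166 -2.347 -1.198
vertex -3.688 -2.825 -0.462
vertex -4.67 -2.651 -0.39
endloop
endfacet
facet normal -0.528 0.849 -0.009
outer loop
vertex -4.166 -2.347 -1.198
vertex -4.67 -2.651 -0.39
vertex -3.492 -1.915 0.002
endloop
endfacet
facet normal -0.188 -0.875 -0.446
outer loop
vertex -4.67 -2.651 -0.39
vertex -3.688 -2.825 -0.462
vertex -4.191 -3.129 0.347
endloop
endfacet
facet normal -0.539 0.502 0.676
outer loop
vertex -4.67 -2.651 -0.39
vertex -4.191 -3.129 0.347
vertex -3.492 -1.915 0.002
endloop
endfacet
facet normal -0.188 -0.875 -0.446
outer loop
vertex -4.191 -3.129 0.347
vertex -3.688 -2.825 -0.462
vertex -3.209 -3.303 0.274
endloop
endfacet
facet normal 0.110 0.213 0.971
outer loop
vertex -4.191 -3.129 0.347
vertex -3.209 -3.303 0.274
vertex -3.492 -1.915 0.002
endloop
endfacet
facet normal -0.188 -0.875 -0.446
outer loop
vertex -3.209 -3.303 0.274
vertex -3.688 -2.825 -0.462
vertex -2.706 -2.999 -0.534
endloop
endfacet
facet normal 0.768 0.270 0.580
outer loop
vertex -3.209 -3.303 0.274
vertex -2.706 -2.999 -0.534
vertex -3.492 -1.915 0.002
endloop
endfacet
facet normal -0.188 -0.875 -0.446
outer loop
vertex -2.706 -2.999 -0.534
vertex -3.688 -2.825 -0.462
vertex -3.184 -2.521 -1.271
endloop
endfacet
facet normal 0.780 0.617 -0.105
outer loop
vertex -2.706 -2.999 -0.534
vertex -3.184 -2.521 -1.271
vertex -3.492 -1.915 0.002
endloop
endfacet
facet normal -0.719 -0.413 0.559
outer loop
vertex -0.574 0.81 -2.961
vertex -0.404 0.147 -3.232
vertex -0.071 0.392 -2.623
endloop
endfacet
facet normal -0.451 0.167 0.877
outer loop
vertex -0.574 0.81 -2.961
vertex -0.071 0.392 -2.623
vertex 0.043 1.115 -2.702
endloop
endfacet
facet normal -0.539 0.720 0.436
outer loop
vertex -0.574 0.81 -2.961
vertex 0.043 1.115 -2.702
vertex -0.219 1.317 -3.359
endloop
endfacet
facet normal -0.862 0.483 -0.154
outer loop
vertex -0.574 0.81 -2.961
vertex -0.219 1.317 -3.359
vertex -0.495 0.719 -3.687
endloop
endfacet
facet normal -0.973 -0.217 -0.079
outer loop
vertex -0.574 0.81 -2.961
vertex -0.495 0.719 -3.687
vertex -0.404 0.147 -3.232
endloop
endfacet
facet normal 0.251 0.066 0.966
outer loop
vertex 0.043 1.115 -2.702
vertex -0.071 0.392 -2.623
vertex 0.595 0.641 -2.813
endloop
endfacet
facet normal -0.182 -0.874 0.451
outer loop
vertex -0.071 0.392 -2.623
vertex -0.404 0.147 -3.232
vertex 0.319 0.043 -3.141
endloop
endfacet
facet normal -0.594 -0.556 -0.581
outer loop
vertex -0.404 0.147 -3.232
vertex -0.495 0.719 -3.687
vertex 0.057 0.245 -3.798
endloop
endfacet
facet normal -0.416 0.577 -0.702
outer loop
vertex -0.495 0.719 -3.687
vertex -0.219 1.317 -3.359
vertex 0.171 0.968 -3.877
endloop
endfacet
facet normal 0.106 0.962 0.253
outer loop
vertex -0.219 1.317 -3.359
vertex 0.043 1.115 -2.702
vertex 0.504 1.213 -3.268
endloop
endfacet
facet normal 0.862 -0.483 0.154
outer loop
vertex 0.674 0.55 -3.539
vertex 0.595 0.641 -2.813
vertex 0.319 0.043 -3.141
endloop
endfacet
facet normal 0.539 -0.720 -0.436
outer loop
vertex 0.674 0.55 -3.539
vertex 0.319 0.043 -3.141
vertex 0.057 0.245 -3.798
endloop
endfacet
facet normal 0.451 -0.167 -0.877
outer loop
vertex 0.674 0.55 -3.539
vertex 0.057 0.245 -3.798
vertex 0.171 0.968 -3.877
endloop
endfacet
facet normal 0.719 0.413 -0.559
outer loop
vertex 0.674 0.55 -3.539
vertex 0.171 0.968 -3.877
vertex 0.504 1.213 -3.268
endloop
endfacet
facet normal 0.973 0.217 0.079
outer loop
vertex 0.674 0.55 -3.539
vertex 0.504 1.213 -3.268
vertex 0.595 0.641 -2.813
endloop
endfacet
facet normal 0.416 -0.577 0.702
outer loop
vertex 0.319 0.043 -3.141
vertex 0.595 0.641 -2.813
vertex -0.071 0.392 -2.623
endloop
endfacet
facet normal -0.106 -0.962 -0.253
outer loop
vertex 0.057 0.245 -3.798
vertex 0.319 0.043 -3.141
vertex -0.404 0.147 -3.232
endloop
endfacet
facet normal -0.251 -0.066 -0.966
outer loop
vertex 0.171 0.968 -3.877
vertex 0.057 0.245 -3.798
vertex -0.495 0.719 -3.687
endloop
endfacet
facet normal 0.182 0.874 -0.451
outer loop
vertex 0.504 1.213 -3.268
vertex 0.171 0.968 -3.877
vertex -0.219 1.317 -3.359
endloop
endfacet
facet normal 0.594 0.556 0.581
outer loop
vertex 0.595 0.641 -2.813
vertex 0.504 1.213 -3.268
vertex 0.043 1.115 -2.702
endloop
endfacet

endsolid


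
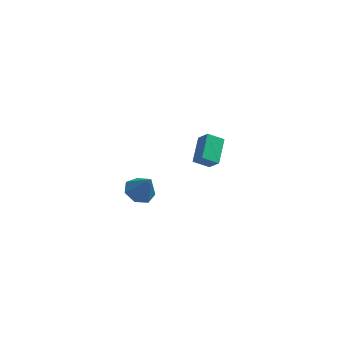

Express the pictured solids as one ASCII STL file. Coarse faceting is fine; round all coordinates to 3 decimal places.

solid 
facet normal -0.544 0.398 -0.739
outer loop
vertex -1.099 3.284 0.739
vertex -0.388 3.447 0.303
vertex -1.184 2.064 0.144
endloop
endfacet
facet normal -0.837 -0.192 0.513
outer loop
vertex -0.732 1.733 0.757
vertex -1.099 3.284 0.739
vertex -1.184 2.064 0.144
endloop
endfacet
facet normal -0.544 0.398 -0.739
outer loop
vertex -1.184 2.064 0.144
vertex -0.388 3.447 0.303
vertex -0.472 2.227 -0.292
endloop
endfacet
facet normal -0.063 -0.897 -0.438
outer loop
vertex -0.472 2.227 -0.292
vertex -0.732 1.733 0.757
vertex -1.184 2.064 0.144
endloop
endfacet
facet normal 0.063 0.897 0.438
outer loop
vertex -1.099 3.284 0.739
vertex 0.064 3.116 0.916
vertex -0.388 3.447 0.303
endloop
endfacet
facet normal -0.837 -0.192 0.512
outer loop
vertex -0.648 2.953 1.352
vertex -1.099 3.284 0.739
vertex -0.732 1.733 0.757
endloop
endfacet
facet normal 0.063 0.897 0.438
outer loop
vertex -0.648 2.953 1.352
vertex 0.064 3.116 0.916
vertex -1.099 3.284 0.739
endloop
endfacet
facet normal 0.837 0.193 -0.513
outer loop
vertex -0.388 3.447 0.303
vertex 0.064 3.116 0.916
vertex -0.472 2.227 -0.292
endloop
endfacet
facet normal -0.063 -0.897 -0.438
outer loop
vertex -0.021 1.896 0.321
vertex -0.732 1.733 0.757
vertex -0.472 2.227 -0.292
endloop
endfacet
facet normal 0.837 0.192 -0.512
outer loop
vertex -0.472 2.227 -0.292
vertex 0.064 3.116 0.916
vertex -0.021 1.896 0.321
endloop
endfacet
facet normal 0.544 -0.398 0.739
outer loop
vertex -0.021 1.896 0.321
vertex -0.648 2.953 1.352
vertex -0.732 1.733 0.757
endloop
endfacet
facet normal 0.544 -0.398 0.739
outer loop
vertex 0.064 3.116 0.916
vertex -0.648 2.953 1.352
vertex -0.021 1.896 0.321
endloop
endfacet
facet normal -0.429 0.222 -0.876
outer loop
vertex -2.079 -2.792 2.197
vertex -2.7 -2.916 2.47
vertex -2.35 -2.322 2.449
endloop
endfacet
facet normal 0.891 0.413 0.189
outer loop
vertex -2.079 -2.792 2.197
vertex -2.35 -2.322 2.449
vertex -2.18 -3.184 3.53
endloop
endfacet
facet normal -0.429 0.222 -0.876
outer loop
vertex -2.35 -2.322 2.449
vertex -2.7 -2.916 2.47
vertex -2.885 -2.299 2.717
endloop
endfacet
facet normal 0.314 0.766 0.561
outer loop
vertex -2.35 -2.322 2.449
vertex -2.885 -2.299 2.717
vertex -2.18 -3.184 3.53
endloop
endfacet
facet normal -0.430 0.221 -0.875
outer loop
vertex -2.885 -2.299 2.717
vertex -2.7 -2.916 2.47
vertex -3.281 -2.741 2.8
endloop
endfacet
facet normal -0.351 0.467 0.812
outer loop
vertex -2.885 -2.299 2.717
vertex -3.281 -2.741 2.8
vertex -2.18 -3.184 3.53
endloop
endfacet
facet normal -0.430 0.222 -0.875
outer loop
vertex -3.281 -2.741 2.8
vertex -2.7 -2.916 2.47
vertex -3.239 -3.315 2.634
endloop
endfacet
facet normal -0.604 -0.262 0.753
outer loop
vertex -3.281 -2.741 2.8
vertex -3.239 -3.315 2.634
vertex -2.18 -3.184 3.53
endloop
endfacet
facet normal -0.430 0.222 -0.875
outer loop
vertex -3.239 -3.315 2.634
vertex -2.7 -2.916 2.47
vertex -2.792 -3.588 2.345
endloop
endfacet
facet normal -0.254 -0.868 0.427
outer loop
vertex -3.239 -3.315 2.634
vertex -2.792 -3.588 2.345
vertex -2.18 -3.184 3.53
endloop
endfacet
facet normal -0.428 0.222 -0.876
outer loop
vertex -2.792 -3.588 2.345
vertex -2.7 -2.916 2.47
vertex -2.275 -3.356 2.151
endloop
endfacet
facet normal 0.434 -0.897 0.082
outer loop
vertex -2.792 -3.588 2.345
vertex -2.275 -3.356 2.151
vertex -2.18 -3.184 3.53
endloop
endfacet
facet normal -0.429 0.221 -0.876
outer loop
vertex -2.275 -3.356 2.151
vertex -2.7 -2.916 2.47
vertex -2.079 -2.792 2.197
endloop
endfacet
facet normal 0.945 -0.326 -0.024
outer loop
vertex -2.275 -3.356 2.151
vertex -2.079 -2.792 2.197
vertex -2.18 -3.184 3.53
endloop
endfacet

endsolid


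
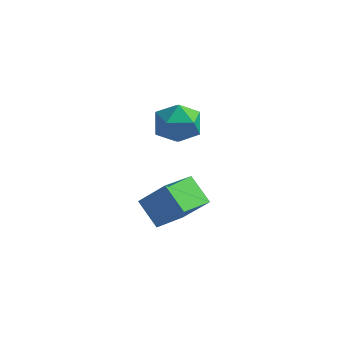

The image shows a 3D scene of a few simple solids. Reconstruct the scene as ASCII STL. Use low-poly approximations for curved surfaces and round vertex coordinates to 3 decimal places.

solid 
facet normal 0.067 0.682 0.729
outer loop
vertex -3.178 0.009 2.992
vertex -2.733 -0.69 3.605
vertex -2.153 -0.095 2.995
endloop
endfacet
facet normal 0.100 0.991 0.086
outer loop
vertex -3.178 0.009 2.992
vertex -2.153 -0.095 2.995
vertex -2.655 0.033 2.104
endloop
endfacet
facet normal -0.496 0.825 -0.270
outer loop
vertex -3.178 0.009 2.992
vertex -2.655 0.033 2.104
vertex -3.545 -0.483 2.164
endloop
endfacet
facet normal -0.898 0.413 0.152
outer loop
vertex -3.178 0.009 2.992
vertex -3.545 -0.483 2.164
vertex -3.593 -0.929 3.091
endloop
endfacet
facet normal -0.550 0.325 0.769
outer loop
vertex -3.178 0.009 2.992
vertex -3.593 -0.929 3.091
vertex -2.733 -0.69 3.605
endloop
endfacet
facet normal 0.654 0.708 -0.266
outer loop
vertex -2.655 0.033 2.104
vertex -2.153 -0.095 2.995
vertex -1.887 -0.651 2.169
endloop
endfacet
facet normal 0.599 0.208 0.773
outer loop
vertex -2.153 -0.095 2.995
vertex -2.733 -0.69 3.605
vertex -1.935 -1.097 3.096
endloop
endfacet
facet normal -0.399 -0.369 0.839
outer loop
vertex -2.733 -0.69 3.605
vertex -3.593 -0.929 3.091
vertex -2.825 -1.613 3.156
endloop
endfacet
facet normal -0.961 -0.225 -0.158
outer loop
vertex -3.593 -0.929 3.091
vertex -3.545 -0.483 2.164
vertex -3.327 -1.485 2.265
endloop
endfacet
facet normal -0.312 0.441 -0.842
outer loop
vertex -3.545 -0.483 2.164
vertex -2.655 0.033 2.104
vertex -2.747 -0.89 1.655
endloop
endfacet
facet normal 0.898 -0.413 -0.152
outer loop
vertex -2.302 -1.589 2.268
vertex -1.887 -0.651 2.169
vertex -1.935 -1.097 3.096
endloop
endfacet
facet normal 0.496 -0.825 0.270
outer loop
vertex -2.302 -1.589 2.268
vertex -1.935 -1.097 3.096
vertex -2.825 -1.613 3.156
endloop
endfacet
facet normal -0.100 -0.991 -0.086
outer loop
vertex -2.302 -1.589 2.268
vertex -2.825 -1.613 3.156
vertex -3.327 -1.485 2.265
endloop
endfacet
facet normal -0.067 -0.682 -0.729
outer loop
vertex -2.302 -1.589 2.268
vertex -3.327 -1.485 2.265
vertex -2.747 -0.89 1.655
endloop
endfacet
facet normal 0.550 -0.325 -0.769
outer loop
vertex -2.302 -1.589 2.268
vertex -2.747 -0.89 1.655
vertex -1.887 -0.651 2.169
endloop
endfacet
facet normal 0.961 0.225 0.158
outer loop
vertex -1.935 -1.097 3.096
vertex -1.887 -0.651 2.169
vertex -2.153 -0.095 2.995
endloop
endfacet
facet normal 0.312 -0.441 0.842
outer loop
vertex -2.825 -1.613 3.156
vertex -1.935 -1.097 3.096
vertex -2.733 -0.69 3.605
endloop
endfacet
facet normal -0.654 -0.708 0.266
outer loop
vertex -3.327 -1.485 2.265
vertex -2.825 -1.613 3.156
vertex -3.593 -0.929 3.091
endloop
endfacet
facet normal -0.599 -0.208 -0.773
outer loop
vertex -2.747 -0.89 1.655
vertex -3.327 -1.485 2.265
vertex -3.545 -0.483 2.164
endloop
endfacet
facet normal 0.399 0.369 -0.839
outer loop
vertex -1.887 -0.651 2.169
vertex -2.747 -0.89 1.655
vertex -2.655 0.033 2.104
endloop
endfacet
facet normal -0.664 -0.059 -0.745
outer loop
vertex -3.83 -1.986 -1.41
vertex -3.468 -0.418 -1.856
vertex -2.835 -2.457 -2.259
endloop
endfacet
facet normal -0.217 -0.939 0.267
outer loop
vertex -1.752 -2.362 -1.044
vertex -3.83 -1.986 -1.41
vertex -2.835 -2.457 -2.259
endloop
endfacet
facet normal -0.664 -0.059 -0.745
outer loop
vertex -2.835 -2.457 -2.259
vertex -3.468 -0.418 -1.856
vertex -2.473 -0.889 -2.705
endloop
endfacet
facet normal 0.715 -0.339 -0.611
outer loop
vertex -2.473 -0.889 -2.705
vertex -1.752 -2.362 -1.044
vertex -2.835 -2.457 -2.259
endloop
endfacet
facet normal -0.715 0.339 0.611
outer loop
vertex -3.83 -1.986 -1.41
vertex -2.385 -0.323 -0.641
vertex -3.468 -0.418 -1.856
endloop
endfacet
facet normal -0.217 -0.939 0.267
outer loop
vertex -2.747 -1.891 -0.195
vertex -3.83 -1.986 -1.41
vertex -1.752 -2.362 -1.044
endloop
endfacet
facet normal -0.715 0.339 0.611
outer loop
vertex -2.747 -1.891 -0.195
vertex -2.385 -0.323 -0.641
vertex -3.83 -1.986 -1.41
endloop
endfacet
facet normal 0.217 0.939 -0.267
outer loop
vertex -3.468 -0.418 -1.856
vertex -2.385 -0.323 -0.641
vertex -2.473 -0.889 -2.705
endloop
endfacet
facet normal 0.715 -0.339 -0.611
outer loop
vertex -1.39 -0.794 -1.49
vertex -1.752 -2.362 -1.044
vertex -2.473 -0.889 -2.705
endloop
endfacet
facet normal 0.217 0.939 -0.267
outer loop
vertex -2.473 -0.889 -2.705
vertex -2.385 -0.323 -0.641
vertex -1.39 -0.794 -1.49
endloop
endfacet
facet normal 0.664 0.059 0.745
outer loop
vertex -1.39 -0.794 -1.49
vertex -2.747 -1.891 -0.195
vertex -1.752 -2.362 -1.044
endloop
endfacet
facet normal 0.664 0.059 0.745
outer loop
vertex -2.385 -0.323 -0.641
vertex -2.747 -1.891 -0.195
vertex -1.39 -0.794 -1.49
endloop
endfacet

endsolid


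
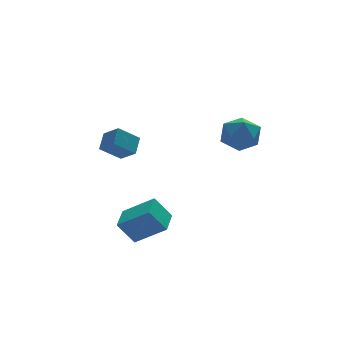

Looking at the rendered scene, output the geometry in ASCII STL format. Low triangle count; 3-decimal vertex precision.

solid 
facet normal -0.753 0.656 0.055
outer loop
vertex 3.051 1.14 -0.26
vertex 2.337 0.347 -0.583
vertex 2.548 0.499 0.501
endloop
endfacet
facet normal -0.242 0.815 0.526
outer loop
vertex 3.051 1.14 -0.26
vertex 2.548 0.499 0.501
vertex 3.629 0.75 0.61
endloop
endfacet
facet normal 0.366 0.915 0.167
outer loop
vertex 3.051 1.14 -0.26
vertex 3.629 0.75 0.61
vertex 4.086 0.753 -0.407
endloop
endfacet
facet normal 0.231 0.818 -0.527
outer loop
vertex 3.051 1.14 -0.26
vertex 4.086 0.753 -0.407
vertex 3.288 0.504 -1.144
endloop
endfacet
facet normal -0.460 0.657 -0.596
outer loop
vertex 3.051 1.14 -0.26
vertex 3.288 0.504 -1.144
vertex 2.337 0.347 -0.583
endloop
endfacet
facet normal -0.155 0.251 0.956
outer loop
vertex 3.629 0.75 0.61
vertex 2.548 0.499 0.501
vertex 3.272 -0.284 0.824
endloop
endfacet
facet normal -0.981 -0.007 0.192
outer loop
vertex 2.548 0.499 0.501
vertex 2.337 0.347 -0.583
vertex 2.474 -0.533 0.087
endloop
endfacet
facet normal -0.508 -0.003 -0.862
outer loop
vertex 2.337 0.347 -0.583
vertex 3.288 0.504 -1.144
vertex 2.931 -0.53 -0.93
endloop
endfacet
facet normal 0.611 0.256 -0.749
outer loop
vertex 3.288 0.504 -1.144
vertex 4.086 0.753 -0.407
vertex 4.012 -0.279 -0.821
endloop
endfacet
facet normal 0.830 0.414 0.374
outer loop
vertex 4.086 0.753 -0.407
vertex 3.629 0.75 0.61
vertex 4.223 -0.127 0.263
endloop
endfacet
facet normal -0.231 -0.818 0.527
outer loop
vertex 3.509 -0.92 -0.06
vertex 3.272 -0.284 0.824
vertex 2.474 -0.533 0.087
endloop
endfacet
facet normal -0.366 -0.915 -0.167
outer loop
vertex 3.509 -0.92 -0.06
vertex 2.474 -0.533 0.087
vertex 2.931 -0.53 -0.93
endloop
endfacet
facet normal 0.242 -0.815 -0.526
outer loop
vertex 3.509 -0.92 -0.06
vertex 2.931 -0.53 -0.93
vertex 4.012 -0.279 -0.821
endloop
endfacet
facet normal 0.753 -0.656 -0.055
outer loop
vertex 3.509 -0.92 -0.06
vertex 4.012 -0.279 -0.821
vertex 4.223 -0.127 0.263
endloop
endfacet
facet normal 0.460 -0.657 0.596
outer loop
vertex 3.509 -0.92 -0.06
vertex 4.223 -0.127 0.263
vertex 3.272 -0.284 0.824
endloop
endfacet
facet normal -0.611 -0.256 0.749
outer loop
vertex 2.474 -0.533 0.087
vertex 3.272 -0.284 0.824
vertex 2.548 0.499 0.501
endloop
endfacet
facet normal -0.830 -0.414 -0.374
outer loop
vertex 2.931 -0.53 -0.93
vertex 2.474 -0.533 0.087
vertex 2.337 0.347 -0.583
endloop
endfacet
facet normal 0.155 -0.251 -0.956
outer loop
vertex 4.012 -0.279 -0.821
vertex 2.931 -0.53 -0.93
vertex 3.288 0.504 -1.144
endloop
endfacet
facet normal 0.981 0.007 -0.192
outer loop
vertex 4.223 -0.127 0.263
vertex 4.012 -0.279 -0.821
vertex 4.086 0.753 -0.407
endloop
endfacet
facet normal 0.508 0.003 0.862
outer loop
vertex 3.272 -0.284 0.824
vertex 4.223 -0.127 0.263
vertex 3.629 0.75 0.61
endloop
endfacet
facet normal -0.791 0.044 0.610
outer loop
vertex -1.606 3.793 -0.514
vertex -2.068 4.629 -1.173
vertex -2.131 3.011 -1.138
endloop
endfacet
facet normal 0.399 -0.720 0.567
outer loop
vertex -1.032 2.951 -1.987
vertex -1.606 3.793 -0.514
vertex -2.131 3.011 -1.138
endloop
endfacet
facet normal -0.791 0.044 0.610
outer loop
vertex -2.131 3.011 -1.138
vertex -2.068 4.629 -1.173
vertex -2.593 3.847 -1.797
endloop
endfacet
facet normal -0.465 -0.692 -0.552
outer loop
vertex -2.593 3.847 -1.797
vertex -1.032 2.951 -1.987
vertex -2.131 3.011 -1.138
endloop
endfacet
facet normal 0.465 0.692 0.552
outer loop
vertex -1.606 3.793 -0.514
vertex -0.969 4.569 -2.022
vertex -2.068 4.629 -1.173
endloop
endfacet
facet normal 0.399 -0.720 0.567
outer loop
vertex -0.507 3.733 -1.363
vertex -1.606 3.793 -0.514
vertex -1.032 2.951 -1.987
endloop
endfacet
facet normal 0.465 0.692 0.552
outer loop
vertex -0.507 3.733 -1.363
vertex -0.969 4.569 -2.022
vertex -1.606 3.793 -0.514
endloop
endfacet
facet normal -0.399 0.720 -0.567
outer loop
vertex -2.068 4.629 -1.173
vertex -0.969 4.569 -2.022
vertex -2.593 3.847 -1.797
endloop
endfacet
facet normal -0.465 -0.692 -0.552
outer loop
vertex -1.494 3.787 -2.646
vertex -1.032 2.951 -1.987
vertex -2.593 3.847 -1.797
endloop
endfacet
facet normal -0.399 0.720 -0.567
outer loop
vertex -2.593 3.847 -1.797
vertex -0.969 4.569 -2.022
vertex -1.494 3.787 -2.646
endloop
endfacet
facet normal 0.791 -0.044 -0.610
outer loop
vertex -1.494 3.787 -2.646
vertex -0.507 3.733 -1.363
vertex -1.032 2.951 -1.987
endloop
endfacet
facet normal 0.791 -0.044 -0.610
outer loop
vertex -0.969 4.569 -2.022
vertex -0.507 3.733 -1.363
vertex -1.494 3.787 -2.646
endloop
endfacet
facet normal -0.519 -0.848 -0.112
outer loop
vertex -1.82 -3.127 -3.987
vertex -2.571 -2.818 -2.847
vertex -3.065 -2.225 -5.052
endloop
endfacet
facet normal 0.537 -0.221 -0.814
outer loop
vertex -2.329 -1.022 -4.893
vertex -1.82 -3.127 -3.987
vertex -3.065 -2.225 -5.052
endloop
endfacet
facet normal -0.518 -0.848 -0.112
outer loop
vertex -3.065 -2.225 -5.052
vertex -2.571 -2.818 -2.847
vertex -3.816 -1.917 -3.911
endloop
endfacet
facet normal -0.666 0.483 -0.569
outer loop
vertex -3.816 -1.917 -3.911
vertex -2.329 -1.022 -4.893
vertex -3.065 -2.225 -5.052
endloop
endfacet
facet normal 0.666 -0.482 0.569
outer loop
vertex -1.82 -3.127 -3.987
vertex -1.835 -1.615 -2.688
vertex -2.571 -2.818 -2.847
endloop
endfacet
facet normal 0.536 -0.221 -0.815
outer loop
vertex -1.084 -1.923 -3.829
vertex -1.82 -3.127 -3.987
vertex -2.329 -1.022 -4.893
endloop
endfacet
facet normal 0.666 -0.482 0.569
outer loop
vertex -1.084 -1.923 -3.829
vertex -1.835 -1.615 -2.688
vertex -1.82 -3.127 -3.987
endloop
endfacet
facet normal -0.537 0.221 0.815
outer loop
vertex -2.571 -2.818 -2.847
vertex -1.835 -1.615 -2.688
vertex -3.816 -1.917 -3.911
endloop
endfacet
facet normal -0.666 0.482 -0.569
outer loop
vertex -3.08 -0.713 -3.753
vertex -2.329 -1.022 -4.893
vertex -3.816 -1.917 -3.911
endloop
endfacet
facet normal -0.537 0.221 0.814
outer loop
vertex -3.816 -1.917 -3.911
vertex -1.835 -1.615 -2.688
vertex -3.08 -0.713 -3.753
endloop
endfacet
facet normal 0.518 0.848 0.112
outer loop
vertex -3.08 -0.713 -3.753
vertex -1.084 -1.923 -3.829
vertex -2.329 -1.022 -4.893
endloop
endfacet
facet normal 0.518 0.848 0.112
outer loop
vertex -1.835 -1.615 -2.688
vertex -1.084 -1.923 -3.829
vertex -3.08 -0.713 -3.753
endloop
endfacet

endsolid


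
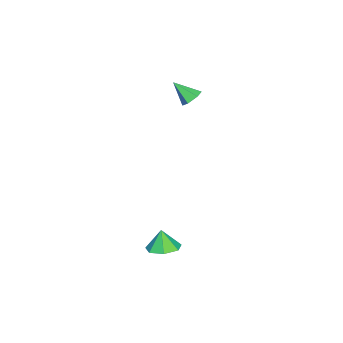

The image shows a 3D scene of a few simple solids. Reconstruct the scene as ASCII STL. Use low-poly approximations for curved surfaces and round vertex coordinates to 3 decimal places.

solid 
facet normal 0.148 0.168 -0.975
outer loop
vertex 3.05 0.462 -4.17
vertex 2.236 0.888 -4.22
vertex 3.062 1.248 -4.033
endloop
endfacet
facet normal 0.722 -0.130 0.680
outer loop
vertex 3.05 0.462 -4.17
vertex 3.062 1.248 -4.033
vertex 2.064 0.692 -3.08
endloop
endfacet
facet normal 0.148 0.166 -0.975
outer loop
vertex 3.062 1.248 -4.033
vertex 2.236 0.888 -4.22
vertex 2.452 1.763 -4.038
endloop
endfacet
facet normal 0.426 0.512 0.745
outer loop
vertex 3.062 1.248 -4.033
vertex 2.452 1.763 -4.038
vertex 2.064 0.692 -3.08
endloop
endfacet
facet normal 0.148 0.166 -0.975
outer loop
vertex 2.452 1.763 -4.038
vertex 2.236 0.888 -4.22
vertex 1.68 1.619 -4.18
endloop
endfacet
facet normal -0.253 0.694 0.674
outer loop
vertex 2.452 1.763 -4.038
vertex 1.68 1.619 -4.18
vertex 2.064 0.692 -3.08
endloop
endfacet
facet normal 0.148 0.166 -0.975
outer loop
vertex 1.68 1.619 -4.18
vertex 2.236 0.888 -4.22
vertex 1.327 0.924 -4.352
endloop
endfacet
facet normal -0.807 0.282 0.519
outer loop
vertex 1.68 1.619 -4.18
vertex 1.327 0.924 -4.352
vertex 2.064 0.692 -3.08
endloop
endfacet
facet normal 0.148 0.166 -0.975
outer loop
vertex 1.327 0.924 -4.352
vertex 2.236 0.888 -4.22
vertex 1.659 0.201 -4.425
endloop
endfacet
facet normal -0.818 -0.416 0.398
outer loop
vertex 1.327 0.924 -4.352
vertex 1.659 0.201 -4.425
vertex 2.064 0.692 -3.08
endloop
endfacet
facet normal 0.148 0.167 -0.975
outer loop
vertex 1.659 0.201 -4.425
vertex 2.236 0.888 -4.22
vertex 2.426 -0.004 -4.344
endloop
endfacet
facet normal -0.276 -0.873 0.402
outer loop
vertex 1.659 0.201 -4.425
vertex 2.426 -0.004 -4.344
vertex 2.064 0.692 -3.08
endloop
endfacet
facet normal 0.147 0.167 -0.975
outer loop
vertex 2.426 -0.004 -4.344
vertex 2.236 0.888 -4.22
vertex 3.05 0.462 -4.17
endloop
endfacet
facet normal 0.409 -0.745 0.527
outer loop
vertex 2.426 -0.004 -4.344
vertex 3.05 0.462 -4.17
vertex 2.064 0.692 -3.08
endloop
endfacet
facet normal -0.027 0.713 -0.700
outer loop
vertex -3.538 0.397 3.402
vertex -3.84 -0.02 2.989
vertex -4.197 0.362 3.392
endloop
endfacet
facet normal -0.034 0.384 0.923
outer loop
vertex -3.538 0.397 3.402
vertex -4.197 0.362 3.392
vertex -3.8 -1.04 3.991
endloop
endfacet
facet normal -0.029 0.712 -0.701
outer loop
vertex -4.197 0.362 3.392
vertex -3.84 -0.02 2.989
vertex -4.499 -0.056 2.98
endloop
endfacet
facet normal -0.815 0.017 0.580
outer loop
vertex -4.197 0.362 3.392
vertex -4.499 -0.056 2.98
vertex -3.8 -1.04 3.991
endloop
endfacet
facet normal -0.029 0.712 -0.701
outer loop
vertex -4.499 -0.056 2.98
vertex -3.84 -0.02 2.989
vertex -4.143 -0.438 2.577
endloop
endfacet
facet normal -0.771 -0.632 -0.082
outer loop
vertex -4.499 -0.056 2.98
vertex -4.143 -0.438 2.577
vertex -3.8 -1.04 3.991
endloop
endfacet
facet normal -0.029 0.712 -0.701
outer loop
vertex -4.143 -0.438 2.577
vertex -3.84 -0.02 2.989
vertex -3.484 -0.402 2.586
endloop
endfacet
facet normal 0.055 -0.914 -0.402
outer loop
vertex -4.143 -0.438 2.577
vertex -3.484 -0.402 2.586
vertex -3.8 -1.04 3.991
endloop
endfacet
facet normal -0.028 0.713 -0.701
outer loop
vertex -3.484 -0.402 2.586
vertex -3.84 -0.02 2.989
vertex -3.181 0.015 2.998
endloop
endfacet
facet normal 0.835 -0.547 -0.061
outer loop
vertex -3.484 -0.402 2.586
vertex -3.181 0.015 2.998
vertex -3.8 -1.04 3.991
endloop
endfacet
facet normal -0.028 0.714 -0.700
outer loop
vertex -3.181 0.015 2.998
vertex -3.84 -0.02 2.989
vertex -3.538 0.397 3.402
endloop
endfacet
facet normal 0.792 0.103 0.602
outer loop
vertex -3.181 0.015 2.998
vertex -3.538 0.397 3.402
vertex -3.8 -1.04 3.991
endloop
endfacet

endsolid


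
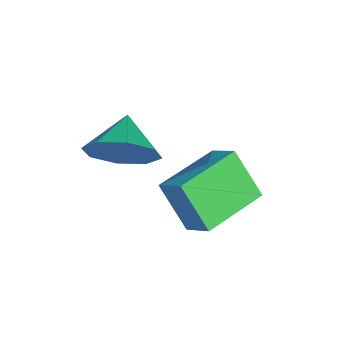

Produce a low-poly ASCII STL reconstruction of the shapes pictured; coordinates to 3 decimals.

solid 
facet normal 0.859 0.171 -0.482
outer loop
vertex 2.93 0.464 1.93
vertex 2.401 0.938 1.156
vertex 2.843 1.253 2.055
endloop
endfacet
facet normal -0.128 -0.169 0.977
outer loop
vertex 2.93 0.464 1.93
vertex 2.843 1.253 2.055
vertex 1.319 0.722 1.764
endloop
endfacet
facet normal 0.859 0.172 -0.482
outer loop
vertex 2.843 1.253 2.055
vertex 2.401 0.938 1.156
vertex 2.497 1.857 1.654
endloop
endfacet
facet normal -0.304 0.400 0.865
outer loop
vertex 2.843 1.253 2.055
vertex 2.497 1.857 1.654
vertex 1.319 0.722 1.764
endloop
endfacet
facet normal 0.859 0.171 -0.482
outer loop
vertex 2.497 1.857 1.654
vertex 2.401 0.938 1.156
vertex 2.095 1.923 0.961
endloop
endfacet
facet normal -0.610 0.673 0.418
outer loop
vertex 2.497 1.857 1.654
vertex 2.095 1.923 0.961
vertex 1.319 0.722 1.764
endloop
endfacet
facet normal 0.859 0.172 -0.482
outer loop
vertex 2.095 1.923 0.961
vertex 2.401 0.938 1.156
vertex 1.873 1.412 0.383
endloop
endfacet
facet normal -0.865 0.491 -0.102
outer loop
vertex 2.095 1.923 0.961
vertex 1.873 1.412 0.383
vertex 1.319 0.722 1.764
endloop
endfacet
facet normal 0.859 0.171 -0.482
outer loop
vertex 1.873 1.412 0.383
vertex 2.401 0.938 1.156
vertex 1.959 0.623 0.257
endloop
endfacet
facet normal -0.921 -0.038 -0.388
outer loop
vertex 1.873 1.412 0.383
vertex 1.959 0.623 0.257
vertex 1.319 0.722 1.764
endloop
endfacet
facet normal 0.859 0.172 -0.482
outer loop
vertex 1.959 0.623 0.257
vertex 2.401 0.938 1.156
vertex 2.305 0.019 0.658
endloop
endfacet
facet normal -0.744 -0.609 -0.276
outer loop
vertex 1.959 0.623 0.257
vertex 2.305 0.019 0.658
vertex 1.319 0.722 1.764
endloop
endfacet
facet normal 0.859 0.171 -0.482
outer loop
vertex 2.305 0.019 0.658
vertex 2.401 0.938 1.156
vertex 2.707 -0.047 1.351
endloop
endfacet
facet normal -0.438 -0.883 0.170
outer loop
vertex 2.305 0.019 0.658
vertex 2.707 -0.047 1.351
vertex 1.319 0.722 1.764
endloop
endfacet
facet normal 0.859 0.171 -0.482
outer loop
vertex 2.707 -0.047 1.351
vertex 2.401 0.938 1.156
vertex 2.93 0.464 1.93
endloop
endfacet
facet normal -0.183 -0.701 0.689
outer loop
vertex 2.707 -0.047 1.351
vertex 2.93 0.464 1.93
vertex 1.319 0.722 1.764
endloop
endfacet
facet normal -0.428 -0.710 -0.559
outer loop
vertex 2.01 1.792 -0.285
vertex 0.253 2.71 -0.107
vertex 2.326 2.659 -1.629
endloop
endfacet
facet normal 0.883 -0.461 -0.090
outer loop
vertex 2.767 3.39 -1.053
vertex 2.01 1.792 -0.285
vertex 2.326 2.659 -1.629
endloop
endfacet
facet normal -0.428 -0.711 -0.559
outer loop
vertex 2.326 2.659 -1.629
vertex 0.253 2.71 -0.107
vertex 0.57 3.576 -1.451
endloop
endfacet
facet normal 0.194 0.532 -0.824
outer loop
vertex 0.57 3.576 -1.451
vertex 2.767 3.39 -1.053
vertex 2.326 2.659 -1.629
endloop
endfacet
facet normal -0.194 -0.532 0.824
outer loop
vertex 2.01 1.792 -0.285
vertex 0.694 3.441 0.469
vertex 0.253 2.71 -0.107
endloop
endfacet
facet normal 0.883 -0.461 -0.089
outer loop
vertex 2.45 2.524 0.291
vertex 2.01 1.792 -0.285
vertex 2.767 3.39 -1.053
endloop
endfacet
facet normal -0.194 -0.532 0.824
outer loop
vertex 2.45 2.524 0.291
vertex 0.694 3.441 0.469
vertex 2.01 1.792 -0.285
endloop
endfacet
facet normal -0.882 0.462 0.089
outer loop
vertex 0.253 2.71 -0.107
vertex 0.694 3.441 0.469
vertex 0.57 3.576 -1.451
endloop
endfacet
facet normal 0.194 0.532 -0.824
outer loop
vertex 1.01 4.308 -0.875
vertex 2.767 3.39 -1.053
vertex 0.57 3.576 -1.451
endloop
endfacet
facet normal -0.883 0.460 0.089
outer loop
vertex 0.57 3.576 -1.451
vertex 0.694 3.441 0.469
vertex 1.01 4.308 -0.875
endloop
endfacet
facet normal 0.428 0.710 0.559
outer loop
vertex 1.01 4.308 -0.875
vertex 2.45 2.524 0.291
vertex 2.767 3.39 -1.053
endloop
endfacet
facet normal 0.428 0.710 0.559
outer loop
vertex 0.694 3.441 0.469
vertex 2.45 2.524 0.291
vertex 1.01 4.308 -0.875
endloop
endfacet

endsolid


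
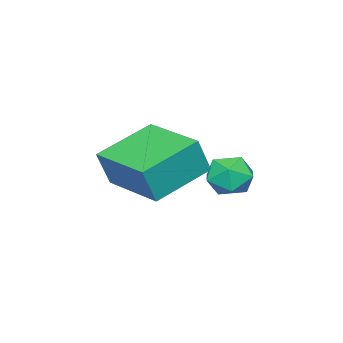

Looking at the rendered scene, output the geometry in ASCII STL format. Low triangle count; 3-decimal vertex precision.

solid 
facet normal -0.897 0.275 0.345
outer loop
vertex 2.373 -3.733 3.384
vertex 3.009 -1.711 3.424
vertex 1.965 -3.581 2.202
endloop
endfacet
facet normal -0.300 -0.954 -0.019
outer loop
vertex 3.751 -4.129 1.516
vertex 2.373 -3.733 3.384
vertex 1.965 -3.581 2.202
endloop
endfacet
facet normal -0.897 0.275 0.345
outer loop
vertex 1.965 -3.581 2.202
vertex 3.009 -1.711 3.424
vertex 2.601 -1.559 2.242
endloop
endfacet
facet normal -0.324 0.120 -0.939
outer loop
vertex 2.601 -1.559 2.242
vertex 3.751 -4.129 1.516
vertex 1.965 -3.581 2.202
endloop
endfacet
facet normal 0.324 -0.120 0.939
outer loop
vertex 2.373 -3.733 3.384
vertex 4.795 -2.259 2.738
vertex 3.009 -1.711 3.424
endloop
endfacet
facet normal -0.300 -0.954 -0.019
outer loop
vertex 4.159 -4.281 2.698
vertex 2.373 -3.733 3.384
vertex 3.751 -4.129 1.516
endloop
endfacet
facet normal 0.324 -0.120 0.939
outer loop
vertex 4.159 -4.281 2.698
vertex 4.795 -2.259 2.738
vertex 2.373 -3.733 3.384
endloop
endfacet
facet normal 0.300 0.954 0.019
outer loop
vertex 3.009 -1.711 3.424
vertex 4.795 -2.259 2.738
vertex 2.601 -1.559 2.242
endloop
endfacet
facet normal -0.324 0.120 -0.939
outer loop
vertex 4.387 -2.107 1.556
vertex 3.751 -4.129 1.516
vertex 2.601 -1.559 2.242
endloop
endfacet
facet normal 0.300 0.954 0.019
outer loop
vertex 2.601 -1.559 2.242
vertex 4.795 -2.259 2.738
vertex 4.387 -2.107 1.556
endloop
endfacet
facet normal 0.897 -0.275 -0.345
outer loop
vertex 4.387 -2.107 1.556
vertex 4.159 -4.281 2.698
vertex 3.751 -4.129 1.516
endloop
endfacet
facet normal 0.897 -0.275 -0.345
outer loop
vertex 4.795 -2.259 2.738
vertex 4.159 -4.281 2.698
vertex 4.387 -2.107 1.556
endloop
endfacet
facet normal 0.111 0.679 0.726
outer loop
vertex 0.83 -1.324 1.392
vertex 0.601 -1.873 1.941
vertex 1.383 -1.795 1.748
endloop
endfacet
facet normal 0.564 0.804 0.187
outer loop
vertex 0.83 -1.324 1.392
vertex 1.383 -1.795 1.748
vertex 1.431 -1.644 0.954
endloop
endfacet
facet normal 0.180 0.895 -0.407
outer loop
vertex 0.83 -1.324 1.392
vertex 1.431 -1.644 0.954
vertex 0.678 -1.628 0.657
endloop
endfacet
facet normal -0.510 0.827 -0.237
outer loop
vertex 0.83 -1.324 1.392
vertex 0.678 -1.628 0.657
vertex 0.165 -1.77 1.267
endloop
endfacet
facet normal -0.552 0.693 0.463
outer loop
vertex 0.83 -1.324 1.392
vertex 0.165 -1.77 1.267
vertex 0.601 -1.873 1.941
endloop
endfacet
facet normal 0.969 0.225 0.101
outer loop
vertex 1.431 -1.644 0.954
vertex 1.383 -1.795 1.748
vertex 1.575 -2.39 1.233
endloop
endfacet
facet normal 0.238 0.022 0.971
outer loop
vertex 1.383 -1.795 1.748
vertex 0.601 -1.873 1.941
vertex 1.062 -2.532 1.843
endloop
endfacet
facet normal -0.836 0.043 0.547
outer loop
vertex 0.601 -1.873 1.941
vertex 0.165 -1.77 1.267
vertex 0.309 -2.516 1.546
endloop
endfacet
facet normal -0.768 0.259 -0.586
outer loop
vertex 0.165 -1.77 1.267
vertex 0.678 -1.628 0.657
vertex 0.357 -2.365 0.752
endloop
endfacet
facet normal 0.348 0.371 -0.861
outer loop
vertex 0.678 -1.628 0.657
vertex 1.431 -1.644 0.954
vertex 1.139 -2.287 0.559
endloop
endfacet
facet normal 0.510 -0.827 0.237
outer loop
vertex 0.91 -2.836 1.108
vertex 1.575 -2.39 1.233
vertex 1.062 -2.532 1.843
endloop
endfacet
facet normal -0.180 -0.895 0.407
outer loop
vertex 0.91 -2.836 1.108
vertex 1.062 -2.532 1.843
vertex 0.309 -2.516 1.546
endloop
endfacet
facet normal -0.564 -0.804 -0.187
outer loop
vertex 0.91 -2.836 1.108
vertex 0.309 -2.516 1.546
vertex 0.357 -2.365 0.752
endloop
endfacet
facet normal -0.111 -0.679 -0.726
outer loop
vertex 0.91 -2.836 1.108
vertex 0.357 -2.365 0.752
vertex 1.139 -2.287 0.559
endloop
endfacet
facet normal 0.552 -0.693 -0.463
outer loop
vertex 0.91 -2.836 1.108
vertex 1.139 -2.287 0.559
vertex 1.575 -2.39 1.233
endloop
endfacet
facet normal 0.768 -0.259 0.586
outer loop
vertex 1.062 -2.532 1.843
vertex 1.575 -2.39 1.233
vertex 1.383 -1.795 1.748
endloop
endfacet
facet normal -0.348 -0.371 0.861
outer loop
vertex 0.309 -2.516 1.546
vertex 1.062 -2.532 1.843
vertex 0.601 -1.873 1.941
endloop
endfacet
facet normal -0.969 -0.225 -0.101
outer loop
vertex 0.357 -2.365 0.752
vertex 0.309 -2.516 1.546
vertex 0.165 -1.77 1.267
endloop
endfacet
facet normal -0.238 -0.022 -0.971
outer loop
vertex 1.139 -2.287 0.559
vertex 0.357 -2.365 0.752
vertex 0.678 -1.628 0.657
endloop
endfacet
facet normal 0.836 -0.043 -0.547
outer loop
vertex 1.575 -2.39 1.233
vertex 1.139 -2.287 0.559
vertex 1.431 -1.644 0.954
endloop
endfacet

endsolid


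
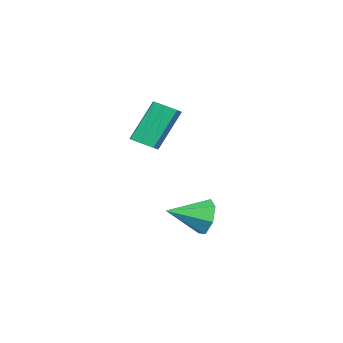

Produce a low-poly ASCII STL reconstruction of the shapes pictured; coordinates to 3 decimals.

solid 
facet normal 0.419 -0.309 -0.854
outer loop
vertex 2.483 1.77 0.845
vertex 1.957 1.656 0.628
vertex 2.261 2.149 0.599
endloop
endfacet
facet normal 0.794 0.581 0.178
outer loop
vertex 2.483 1.77 0.845
vertex 2.261 2.149 0.599
vertex 1.689 2.357 2.468
endloop
endfacet
facet normal 0.794 0.581 0.178
outer loop
vertex 1.689 2.357 2.468
vertex 2.261 2.149 0.599
vertex 1.467 2.736 2.222
endloop
endfacet
facet normal -0.417 0.310 0.854
outer loop
vertex 1.689 2.357 2.468
vertex 1.467 2.736 2.222
vertex 1.163 2.244 2.252
endloop
endfacet
facet normal 0.419 -0.308 -0.854
outer loop
vertex 2.261 2.149 0.599
vertex 1.957 1.656 0.628
vertex 1.81 2.157 0.375
endloop
endfacet
facet normal 0.151 0.951 -0.270
outer loop
vertex 2.261 2.149 0.599
vertex 1.81 2.157 0.375
vertex 1.467 2.736 2.222
endloop
endfacet
facet normal 0.150 0.951 -0.270
outer loop
vertex 1.467 2.736 2.222
vertex 1.81 2.157 0.375
vertex 1.016 2.744 1.999
endloop
endfacet
facet normal -0.417 0.310 0.854
outer loop
vertex 1.467 2.736 2.222
vertex 1.016 2.744 1.999
vertex 1.163 2.244 2.252
endloop
endfacet
facet normal 0.418 -0.309 -0.854
outer loop
vertex 1.81 2.157 0.375
vertex 1.957 1.656 0.628
vertex 1.47 1.788 0.342
endloop
endfacet
facet normal -0.607 0.605 -0.515
outer loop
vertex 1.81 2.157 0.375
vertex 1.47 1.788 0.342
vertex 1.016 2.744 1.999
endloop
endfacet
facet normal -0.607 0.605 -0.515
outer loop
vertex 1.016 2.744 1.999
vertex 1.47 1.788 0.342
vertex 0.676 2.375 1.966
endloop
endfacet
facet normal -0.418 0.309 0.854
outer loop
vertex 1.016 2.744 1.999
vertex 0.676 2.375 1.966
vertex 1.163 2.244 2.252
endloop
endfacet
facet normal 0.417 -0.311 -0.854
outer loop
vertex 1.47 1.788 0.342
vertex 1.957 1.656 0.628
vertex 1.496 1.32 0.525
endloop
endfacet
facet normal -0.907 -0.196 -0.373
outer loop
vertex 1.47 1.788 0.342
vertex 1.496 1.32 0.525
vertex 0.676 2.375 1.966
endloop
endfacet
facet normal -0.907 -0.195 -0.373
outer loop
vertex 0.676 2.375 1.966
vertex 1.496 1.32 0.525
vertex 0.702 1.907 2.148
endloop
endfacet
facet normal -0.418 0.309 0.854
outer loop
vertex 0.676 2.375 1.966
vertex 0.702 1.907 2.148
vertex 1.163 2.244 2.252
endloop
endfacet
facet normal 0.416 -0.309 -0.855
outer loop
vertex 1.496 1.32 0.525
vertex 1.957 1.656 0.628
vertex 1.87 1.105 0.785
endloop
endfacet
facet normal -0.524 -0.850 0.051
outer loop
vertex 1.496 1.32 0.525
vertex 1.87 1.105 0.785
vertex 0.702 1.907 2.148
endloop
endfacet
facet normal -0.524 -0.850 0.051
outer loop
vertex 0.702 1.907 2.148
vertex 1.87 1.105 0.785
vertex 1.076 1.692 2.408
endloop
endfacet
facet normal -0.418 0.307 0.855
outer loop
vertex 0.702 1.907 2.148
vertex 1.076 1.692 2.408
vertex 1.163 2.244 2.252
endloop
endfacet
facet normal 0.417 -0.309 -0.854
outer loop
vertex 1.87 1.105 0.785
vertex 1.957 1.656 0.628
vertex 2.309 1.305 0.927
endloop
endfacet
facet normal 0.253 -0.864 0.436
outer loop
vertex 1.87 1.105 0.785
vertex 2.309 1.305 0.927
vertex 1.076 1.692 2.408
endloop
endfacet
facet normal 0.252 -0.864 0.436
outer loop
vertex 1.076 1.692 2.408
vertex 2.309 1.305 0.927
vertex 1.515 1.892 2.551
endloop
endfacet
facet normal -0.418 0.307 0.855
outer loop
vertex 1.076 1.692 2.408
vertex 1.515 1.892 2.551
vertex 1.163 2.244 2.252
endloop
endfacet
facet normal 0.419 -0.307 -0.854
outer loop
vertex 2.309 1.305 0.927
vertex 1.957 1.656 0.628
vertex 2.483 1.77 0.845
endloop
endfacet
facet normal 0.840 -0.227 0.493
outer loop
vertex 2.309 1.305 0.927
vertex 2.483 1.77 0.845
vertex 1.515 1.892 2.551
endloop
endfacet
facet normal 0.840 -0.226 0.493
outer loop
vertex 1.515 1.892 2.551
vertex 2.483 1.77 0.845
vertex 1.689 2.357 2.468
endloop
endfacet
facet normal -0.417 0.309 0.855
outer loop
vertex 1.515 1.892 2.551
vertex 1.689 2.357 2.468
vertex 1.163 2.244 2.252
endloop
endfacet
facet normal -0.530 0.794 -0.299
outer loop
vertex 2.425 4.491 -1.867
vertex 2.17 4.069 -2.535
vertex 1.816 4.115 -1.786
endloop
endfacet
facet normal 0.176 -0.073 0.982
outer loop
vertex 2.425 4.491 -1.867
vertex 1.816 4.115 -1.786
vertex 2.97 2.871 -2.085
endloop
endfacet
facet normal -0.529 0.794 -0.299
outer loop
vertex 1.816 4.115 -1.786
vertex 2.17 4.069 -2.535
vertex 1.474 3.705 -2.27
endloop
endfacet
facet normal -0.395 -0.544 0.740
outer loop
vertex 1.816 4.115 -1.786
vertex 1.474 3.705 -2.27
vertex 2.97 2.871 -2.085
endloop
endfacet
facet normal -0.529 0.794 -0.299
outer loop
vertex 1.474 3.705 -2.27
vertex 2.17 4.069 -2.535
vertex 1.656 3.569 -2.953
endloop
endfacet
facet normal -0.491 -0.870 0.043
outer loop
vertex 1.474 3.705 -2.27
vertex 1.656 3.569 -2.953
vertex 2.97 2.871 -2.085
endloop
endfacet
facet normal -0.530 0.794 -0.298
outer loop
vertex 1.656 3.569 -2.953
vertex 2.17 4.069 -2.535
vertex 2.226 3.811 -3.322
endloop
endfacet
facet normal -0.039 -0.807 -0.590
outer loop
vertex 1.656 3.569 -2.953
vertex 2.226 3.811 -3.322
vertex 2.97 2.871 -2.085
endloop
endfacet
facet normal -0.530 0.794 -0.298
outer loop
vertex 2.226 3.811 -3.322
vertex 2.17 4.069 -2.535
vertex 2.754 4.247 -3.099
endloop
endfacet
facet normal 0.617 -0.402 -0.676
outer loop
vertex 2.226 3.811 -3.322
vertex 2.754 4.247 -3.099
vertex 2.97 2.871 -2.085
endloop
endfacet
facet normal -0.530 0.794 -0.298
outer loop
vertex 2.754 4.247 -3.099
vertex 2.17 4.069 -2.535
vertex 2.842 4.549 -2.451
endloop
endfacet
facet normal 0.987 0.042 -0.154
outer loop
vertex 2.754 4.247 -3.099
vertex 2.842 4.549 -2.451
vertex 2.97 2.871 -2.085
endloop
endfacet
facet normal -0.530 0.794 -0.299
outer loop
vertex 2.842 4.549 -2.451
vertex 2.17 4.069 -2.535
vertex 2.425 4.491 -1.867
endloop
endfacet
facet normal 0.790 0.187 0.583
outer loop
vertex 2.842 4.549 -2.451
vertex 2.425 4.491 -1.867
vertex 2.97 2.871 -2.085
endloop
endfacet

endsolid
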